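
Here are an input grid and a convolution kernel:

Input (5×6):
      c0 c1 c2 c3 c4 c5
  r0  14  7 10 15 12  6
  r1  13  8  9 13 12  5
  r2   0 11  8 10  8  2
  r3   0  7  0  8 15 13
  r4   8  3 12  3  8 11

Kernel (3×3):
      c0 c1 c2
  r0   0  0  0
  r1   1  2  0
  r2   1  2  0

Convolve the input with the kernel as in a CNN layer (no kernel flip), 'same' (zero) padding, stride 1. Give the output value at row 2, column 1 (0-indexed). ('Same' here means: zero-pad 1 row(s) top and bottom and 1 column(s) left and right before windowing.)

The receptive field on the zero-padded input at this output position is [13 8 9 / 0 11 8 / 0 7 0]. Elementwise product with the kernel and sum: 0·1 + 11·2 + 0·1 + 7·2.

36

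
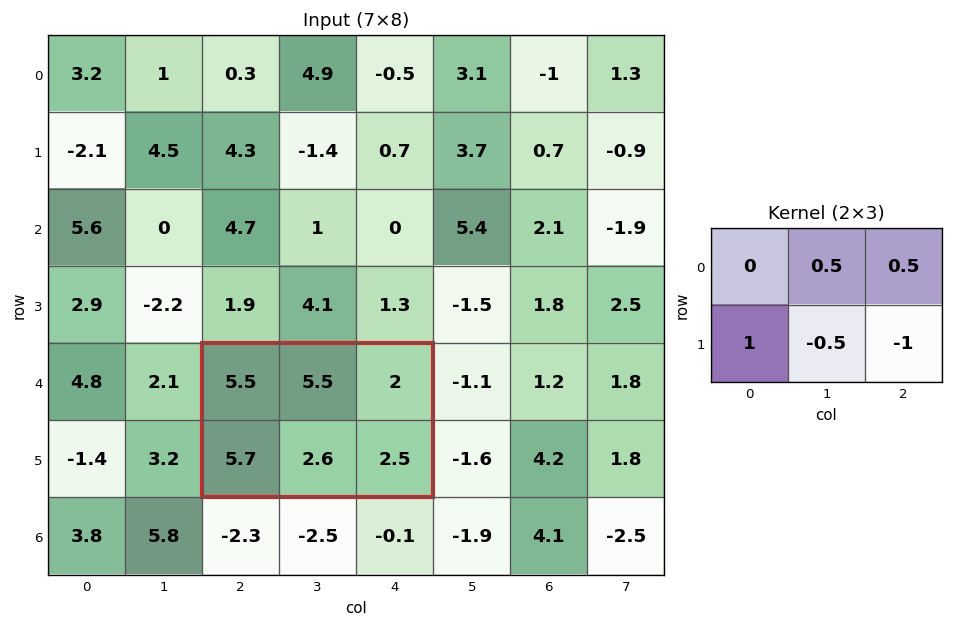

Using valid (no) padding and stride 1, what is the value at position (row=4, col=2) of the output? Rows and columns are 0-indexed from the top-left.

The receptive field on the input at this output position is [5.5 5.5 2 / 5.7 2.6 2.5]. Elementwise product with the kernel and sum: 5.5·0.5 + 2·0.5 + 5.7·1 + 2.6·-0.5 + 2.5·-1.

5.65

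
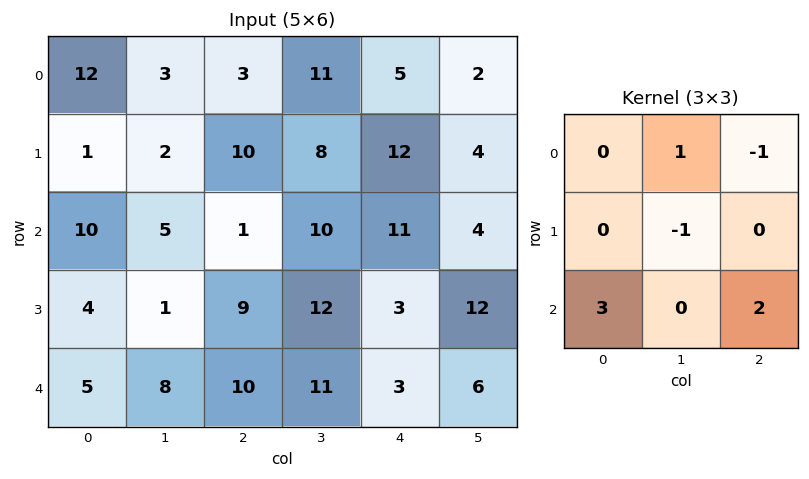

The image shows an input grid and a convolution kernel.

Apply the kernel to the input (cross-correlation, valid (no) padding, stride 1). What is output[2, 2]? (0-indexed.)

23

The receptive field on the input at this output position is [1 10 11 / 9 12 3 / 10 11 3]. Elementwise product with the kernel and sum: 10·1 + 11·-1 + 12·-1 + 10·3 + 3·2.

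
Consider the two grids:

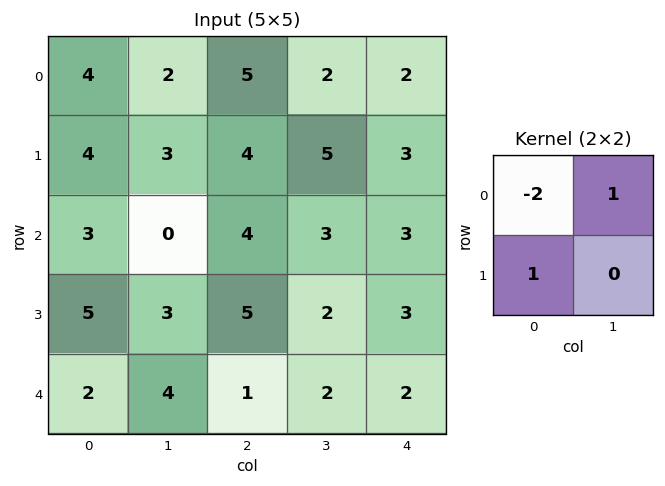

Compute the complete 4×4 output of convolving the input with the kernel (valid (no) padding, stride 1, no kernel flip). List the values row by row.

Output[0,0]: The receptive field on the input at this output position is [4 2 / 4 3]. Elementwise product with the kernel and sum: 4·-2 + 2·1 + 4·1.
Output[0,1]: The receptive field on the input at this output position is [2 5 / 3 4]. Elementwise product with the kernel and sum: 2·-2 + 5·1 + 3·1.

-2 4 -4 3
-2 -2 1 -4
-1 7 0 -1
-5 3 -7 1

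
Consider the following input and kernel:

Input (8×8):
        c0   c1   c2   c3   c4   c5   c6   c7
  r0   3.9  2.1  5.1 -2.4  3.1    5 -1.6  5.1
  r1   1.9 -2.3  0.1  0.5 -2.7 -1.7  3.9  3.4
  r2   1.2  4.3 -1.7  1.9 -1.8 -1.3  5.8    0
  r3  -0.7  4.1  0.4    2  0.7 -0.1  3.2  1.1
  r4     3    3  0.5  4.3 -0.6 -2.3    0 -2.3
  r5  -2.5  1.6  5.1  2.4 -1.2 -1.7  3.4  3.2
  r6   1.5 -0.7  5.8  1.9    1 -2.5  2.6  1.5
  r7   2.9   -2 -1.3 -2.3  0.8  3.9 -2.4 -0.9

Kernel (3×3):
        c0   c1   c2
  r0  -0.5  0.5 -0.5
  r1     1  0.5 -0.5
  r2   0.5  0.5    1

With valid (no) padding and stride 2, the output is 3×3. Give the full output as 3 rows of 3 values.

-1.7 -5.3 0.5
7.05 5.55 -5.05
1.7 13.95 -2.75

Output[0,0]: The receptive field on the input at this output position is [3.9 2.1 5.1 / 1.9 -2.3 0.1 / 1.2 4.3 -1.7]. Elementwise product with the kernel and sum: 3.9·-0.5 + 2.1·0.5 + 5.1·-0.5 + 1.9·1 + -2.3·0.5 + 0.1·-0.5 + 1.2·0.5 + 4.3·0.5 + -1.7·1.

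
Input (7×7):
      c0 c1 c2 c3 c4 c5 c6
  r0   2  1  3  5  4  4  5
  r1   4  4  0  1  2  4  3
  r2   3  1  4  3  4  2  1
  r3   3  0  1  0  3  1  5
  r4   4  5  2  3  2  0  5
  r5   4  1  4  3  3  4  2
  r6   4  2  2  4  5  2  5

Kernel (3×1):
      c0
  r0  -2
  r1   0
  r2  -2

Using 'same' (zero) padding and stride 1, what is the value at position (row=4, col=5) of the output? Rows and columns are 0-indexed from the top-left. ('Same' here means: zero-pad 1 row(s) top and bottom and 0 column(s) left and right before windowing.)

-10

The receptive field on the zero-padded input at this output position is [1 / 0 / 4]. Elementwise product with the kernel and sum: 1·-2 + 4·-2.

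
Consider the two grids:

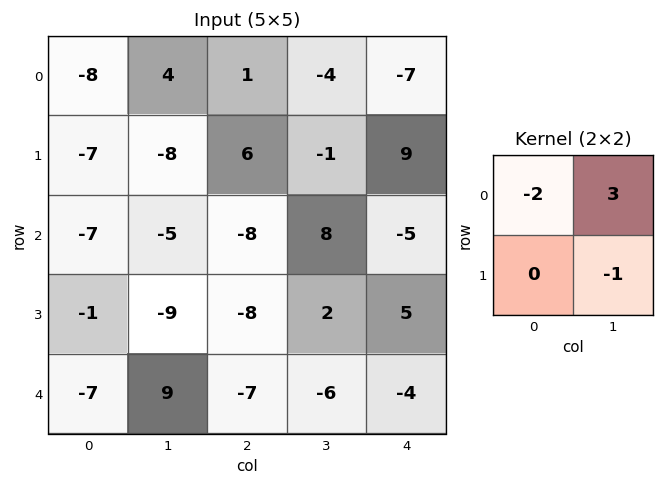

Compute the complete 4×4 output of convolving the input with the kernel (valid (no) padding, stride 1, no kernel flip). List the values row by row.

Output[0,0]: The receptive field on the input at this output position is [-8 4 / -7 -8]. Elementwise product with the kernel and sum: -8·-2 + 4·3 + -8·-1.

36 -11 -13 -22
-5 42 -23 34
8 -6 38 -36
-34 1 28 15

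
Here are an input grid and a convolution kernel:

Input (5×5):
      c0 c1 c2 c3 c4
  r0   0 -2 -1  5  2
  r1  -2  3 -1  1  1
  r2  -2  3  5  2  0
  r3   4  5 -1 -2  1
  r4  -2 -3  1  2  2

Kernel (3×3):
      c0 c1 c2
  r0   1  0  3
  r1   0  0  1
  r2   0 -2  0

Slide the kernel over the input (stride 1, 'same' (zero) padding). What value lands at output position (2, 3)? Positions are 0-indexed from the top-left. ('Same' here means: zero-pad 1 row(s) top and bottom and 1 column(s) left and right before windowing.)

6

The receptive field on the zero-padded input at this output position is [-1 1 1 / 5 2 0 / -1 -2 1]. Elementwise product with the kernel and sum: -1·1 + 1·3 + 0·1 + -2·-2.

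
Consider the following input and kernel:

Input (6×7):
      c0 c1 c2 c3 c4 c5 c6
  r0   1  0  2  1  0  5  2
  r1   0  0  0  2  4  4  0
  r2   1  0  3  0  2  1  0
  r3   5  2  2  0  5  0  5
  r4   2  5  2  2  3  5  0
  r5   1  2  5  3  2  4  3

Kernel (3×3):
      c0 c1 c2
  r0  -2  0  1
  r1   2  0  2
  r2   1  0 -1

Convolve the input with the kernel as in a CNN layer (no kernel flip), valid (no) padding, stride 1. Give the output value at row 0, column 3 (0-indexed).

The receptive field on the input at this output position is [1 0 5 / 2 4 4 / 0 2 1]. Elementwise product with the kernel and sum: 1·-2 + 5·1 + 2·2 + 4·2 + 0·1 + 1·-1.

14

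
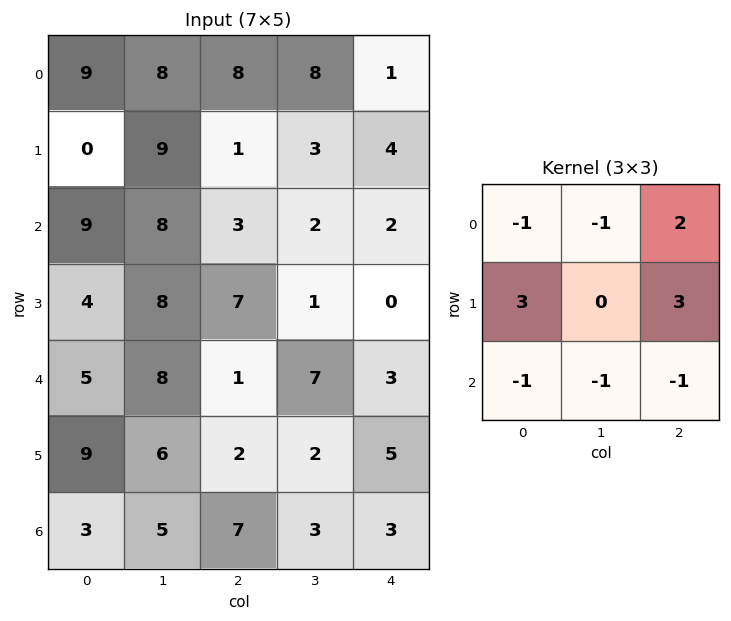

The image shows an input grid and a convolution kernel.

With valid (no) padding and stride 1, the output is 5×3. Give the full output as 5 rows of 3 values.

-18 23 -6
10 10 11
8 4 9
3 22 -5
7 14 6

Output[0,0]: The receptive field on the input at this output position is [9 8 8 / 0 9 1 / 9 8 3]. Elementwise product with the kernel and sum: 9·-1 + 8·-1 + 8·2 + 0·3 + 1·3 + 9·-1 + 8·-1 + 3·-1.
Output[0,1]: The receptive field on the input at this output position is [8 8 8 / 9 1 3 / 8 3 2]. Elementwise product with the kernel and sum: 8·-1 + 8·-1 + 8·2 + 9·3 + 3·3 + 8·-1 + 3·-1 + 2·-1.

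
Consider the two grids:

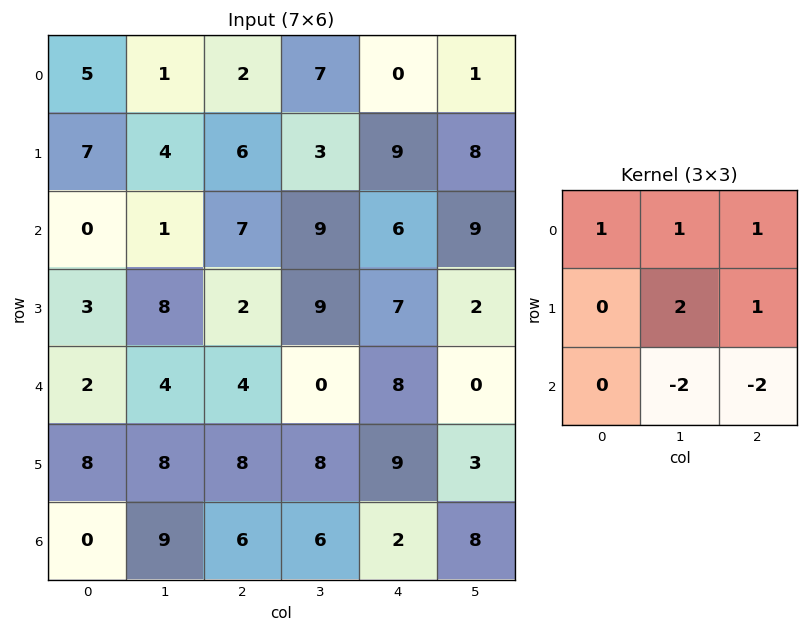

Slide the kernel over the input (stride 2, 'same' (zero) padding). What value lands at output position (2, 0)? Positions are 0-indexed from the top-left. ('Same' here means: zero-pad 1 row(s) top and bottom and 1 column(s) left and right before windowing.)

The receptive field on the zero-padded input at this output position is [0 3 8 / 0 2 4 / 0 8 8]. Elementwise product with the kernel and sum: 0·1 + 3·1 + 8·1 + 2·2 + 4·1 + 8·-2 + 8·-2.

-13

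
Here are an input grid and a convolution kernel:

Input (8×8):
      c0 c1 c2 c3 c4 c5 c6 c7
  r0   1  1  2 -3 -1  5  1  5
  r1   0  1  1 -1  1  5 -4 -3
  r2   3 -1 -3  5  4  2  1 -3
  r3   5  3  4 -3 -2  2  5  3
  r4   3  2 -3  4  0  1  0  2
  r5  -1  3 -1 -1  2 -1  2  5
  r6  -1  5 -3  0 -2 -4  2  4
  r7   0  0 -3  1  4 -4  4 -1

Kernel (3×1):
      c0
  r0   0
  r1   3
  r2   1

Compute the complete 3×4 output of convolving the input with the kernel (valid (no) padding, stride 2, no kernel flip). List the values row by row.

Output[0,0]: The receptive field on the input at this output position is [1 / 0 / 3]. Elementwise product with the kernel and sum: 0·3 + 3·1.
Output[0,1]: The receptive field on the input at this output position is [2 / 1 / -3]. Elementwise product with the kernel and sum: 1·3 + -3·1.

3 0 7 -11
18 9 -6 15
-4 -6 4 8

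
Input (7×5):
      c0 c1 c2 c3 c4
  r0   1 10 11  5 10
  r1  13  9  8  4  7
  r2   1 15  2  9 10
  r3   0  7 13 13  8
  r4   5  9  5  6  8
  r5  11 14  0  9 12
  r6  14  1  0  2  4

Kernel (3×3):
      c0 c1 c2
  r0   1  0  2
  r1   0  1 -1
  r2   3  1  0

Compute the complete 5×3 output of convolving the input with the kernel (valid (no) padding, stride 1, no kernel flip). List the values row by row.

Output[0,0]: The receptive field on the input at this output position is [1 10 11 / 13 9 8 / 1 15 2]. Elementwise product with the kernel and sum: 1·1 + 11·2 + 9·1 + 8·-1 + 1·3 + 15·1.

42 71 43
49 44 73
23 65 48
77 74 36
72 15 20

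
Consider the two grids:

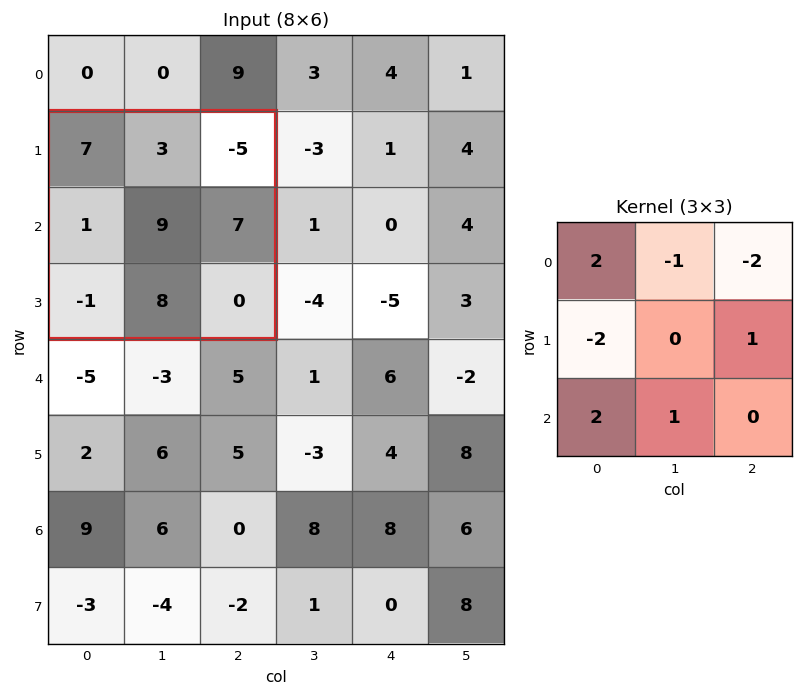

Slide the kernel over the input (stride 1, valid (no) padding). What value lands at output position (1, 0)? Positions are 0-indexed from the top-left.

The receptive field on the input at this output position is [7 3 -5 / 1 9 7 / -1 8 0]. Elementwise product with the kernel and sum: 7·2 + 3·-1 + -5·-2 + 1·-2 + 7·1 + -1·2 + 8·1.

32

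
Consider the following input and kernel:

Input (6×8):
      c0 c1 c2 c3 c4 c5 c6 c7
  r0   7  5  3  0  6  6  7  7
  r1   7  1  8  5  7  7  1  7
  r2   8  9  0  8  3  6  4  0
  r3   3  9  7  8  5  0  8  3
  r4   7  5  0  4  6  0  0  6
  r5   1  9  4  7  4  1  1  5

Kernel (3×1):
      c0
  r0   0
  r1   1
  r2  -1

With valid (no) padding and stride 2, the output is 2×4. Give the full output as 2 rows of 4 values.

Output[0,0]: The receptive field on the input at this output position is [7 / 7 / 8]. Elementwise product with the kernel and sum: 7·1 + 8·-1.

-1 8 4 -3
-4 7 -1 8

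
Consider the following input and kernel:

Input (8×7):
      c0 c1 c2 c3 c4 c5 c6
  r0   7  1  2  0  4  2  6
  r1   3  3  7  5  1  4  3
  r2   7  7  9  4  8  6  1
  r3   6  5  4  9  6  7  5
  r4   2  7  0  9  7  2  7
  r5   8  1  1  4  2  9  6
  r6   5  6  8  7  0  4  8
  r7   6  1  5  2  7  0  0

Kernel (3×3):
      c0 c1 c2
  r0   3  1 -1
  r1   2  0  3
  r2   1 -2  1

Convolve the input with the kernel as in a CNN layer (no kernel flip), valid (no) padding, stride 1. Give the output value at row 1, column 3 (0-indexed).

The receptive field on the input at this output position is [5 1 4 / 4 8 6 / 9 6 7]. Elementwise product with the kernel and sum: 5·3 + 1·1 + 4·-1 + 4·2 + 6·3 + 9·1 + 6·-2 + 7·1.

42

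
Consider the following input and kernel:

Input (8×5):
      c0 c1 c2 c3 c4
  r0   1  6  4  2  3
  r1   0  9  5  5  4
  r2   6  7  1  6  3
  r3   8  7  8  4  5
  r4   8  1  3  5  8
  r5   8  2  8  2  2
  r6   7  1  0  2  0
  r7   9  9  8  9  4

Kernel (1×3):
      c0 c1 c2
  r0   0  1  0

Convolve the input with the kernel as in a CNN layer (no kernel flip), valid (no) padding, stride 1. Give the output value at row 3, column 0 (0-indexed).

The receptive field on the input at this output position is [8 7 8]. Elementwise product with the kernel and sum: 7·1.

7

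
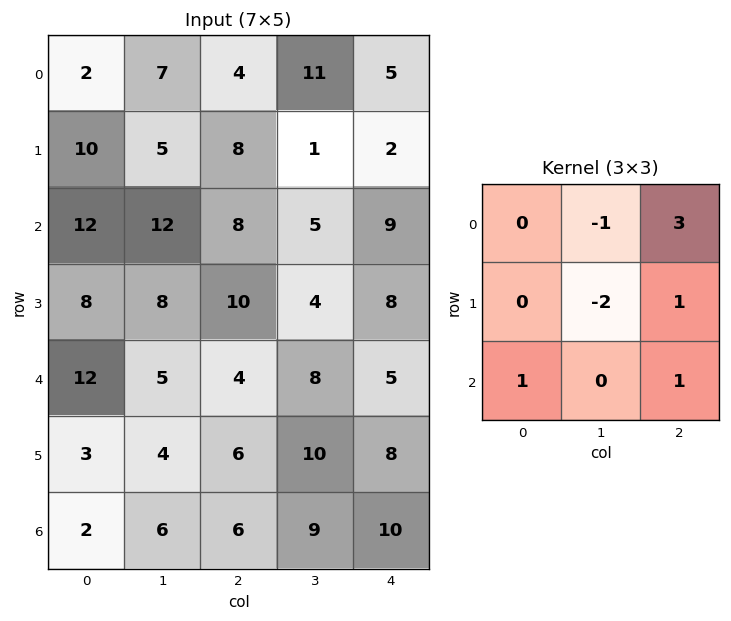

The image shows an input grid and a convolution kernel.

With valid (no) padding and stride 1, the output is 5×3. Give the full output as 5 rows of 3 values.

23 31 21
21 -4 22
22 4 31
25 16 23
13 33 11

Output[0,0]: The receptive field on the input at this output position is [2 7 4 / 10 5 8 / 12 12 8]. Elementwise product with the kernel and sum: 7·-1 + 4·3 + 5·-2 + 8·1 + 12·1 + 8·1.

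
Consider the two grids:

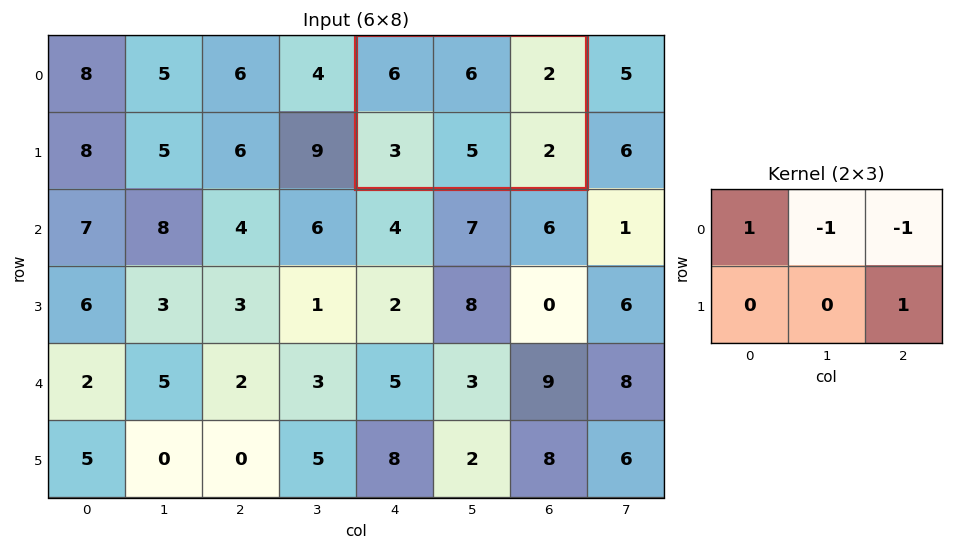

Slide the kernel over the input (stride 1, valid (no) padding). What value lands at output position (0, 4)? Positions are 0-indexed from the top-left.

The receptive field on the input at this output position is [6 6 2 / 3 5 2]. Elementwise product with the kernel and sum: 6·1 + 6·-1 + 2·-1 + 2·1.

0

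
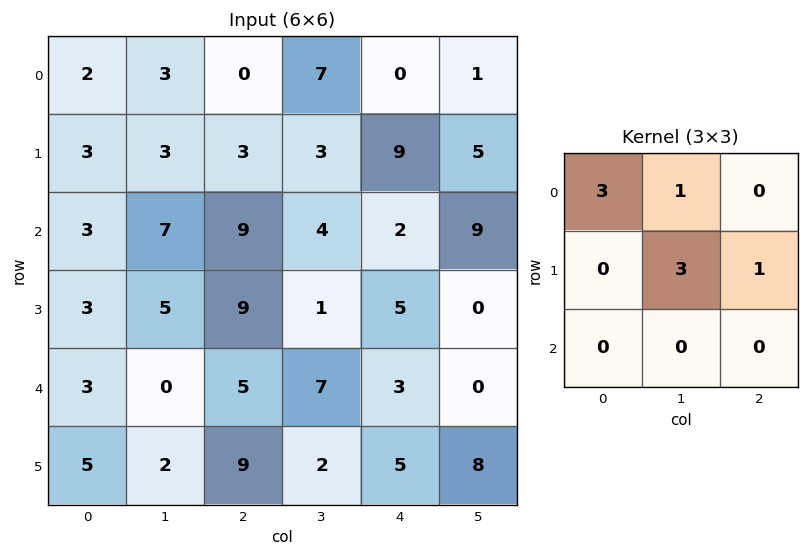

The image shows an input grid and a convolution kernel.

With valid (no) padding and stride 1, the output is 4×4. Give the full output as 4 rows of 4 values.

21 21 25 53
42 43 26 33
40 58 39 29
19 46 52 17

Output[0,0]: The receptive field on the input at this output position is [2 3 0 / 3 3 3 / 3 7 9]. Elementwise product with the kernel and sum: 2·3 + 3·1 + 3·3 + 3·1.
Output[0,1]: The receptive field on the input at this output position is [3 0 7 / 3 3 3 / 7 9 4]. Elementwise product with the kernel and sum: 3·3 + 0·1 + 3·3 + 3·1.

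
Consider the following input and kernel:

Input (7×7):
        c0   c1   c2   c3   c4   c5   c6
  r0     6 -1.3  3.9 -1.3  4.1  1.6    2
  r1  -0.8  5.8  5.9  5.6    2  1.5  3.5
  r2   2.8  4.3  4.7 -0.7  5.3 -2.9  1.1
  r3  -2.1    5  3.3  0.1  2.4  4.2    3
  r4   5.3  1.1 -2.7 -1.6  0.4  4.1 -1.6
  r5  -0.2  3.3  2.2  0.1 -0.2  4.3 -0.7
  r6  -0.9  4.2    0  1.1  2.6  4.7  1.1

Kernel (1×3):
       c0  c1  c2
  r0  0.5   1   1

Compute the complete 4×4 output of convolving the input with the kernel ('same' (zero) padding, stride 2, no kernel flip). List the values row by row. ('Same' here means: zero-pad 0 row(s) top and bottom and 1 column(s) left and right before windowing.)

4.7 1.95 5.05 2.8
7.1 6.15 2.05 -0.35
6.4 -3.75 3.7 0.45
3.3 3.2 7.85 3.45

Output[0,0]: The receptive field on the zero-padded input at this output position is [0 6 -1.3]. Elementwise product with the kernel and sum: 0·0.5 + 6·1 + -1.3·1.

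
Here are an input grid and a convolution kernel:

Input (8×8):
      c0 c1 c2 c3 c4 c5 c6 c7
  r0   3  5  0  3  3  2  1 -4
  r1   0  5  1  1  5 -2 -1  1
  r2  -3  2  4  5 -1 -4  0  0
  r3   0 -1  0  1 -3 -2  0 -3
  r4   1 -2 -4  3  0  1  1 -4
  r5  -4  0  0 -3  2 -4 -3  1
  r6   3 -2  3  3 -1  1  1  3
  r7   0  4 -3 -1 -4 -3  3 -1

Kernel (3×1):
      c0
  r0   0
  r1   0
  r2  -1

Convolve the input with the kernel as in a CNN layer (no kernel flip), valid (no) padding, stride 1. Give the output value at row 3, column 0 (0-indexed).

The receptive field on the input at this output position is [0 / 1 / -4]. Elementwise product with the kernel and sum: -4·-1.

4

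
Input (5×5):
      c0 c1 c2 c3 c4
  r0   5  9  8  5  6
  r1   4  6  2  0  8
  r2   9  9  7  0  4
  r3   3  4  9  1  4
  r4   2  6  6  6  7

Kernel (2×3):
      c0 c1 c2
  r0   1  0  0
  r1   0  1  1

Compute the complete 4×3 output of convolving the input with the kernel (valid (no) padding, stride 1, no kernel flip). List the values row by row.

Output[0,0]: The receptive field on the input at this output position is [5 9 8 / 4 6 2]. Elementwise product with the kernel and sum: 5·1 + 6·1 + 2·1.

13 11 16
20 13 6
22 19 12
15 16 22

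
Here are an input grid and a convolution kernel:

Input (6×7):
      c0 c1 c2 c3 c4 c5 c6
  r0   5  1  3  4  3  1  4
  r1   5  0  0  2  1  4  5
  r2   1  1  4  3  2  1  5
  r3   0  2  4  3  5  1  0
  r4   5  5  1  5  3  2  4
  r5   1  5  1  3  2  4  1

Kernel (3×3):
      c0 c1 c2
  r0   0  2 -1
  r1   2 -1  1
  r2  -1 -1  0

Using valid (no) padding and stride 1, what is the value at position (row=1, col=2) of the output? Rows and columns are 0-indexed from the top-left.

3

The receptive field on the input at this output position is [0 2 1 / 4 3 2 / 4 3 5]. Elementwise product with the kernel and sum: 2·2 + 1·-1 + 4·2 + 3·-1 + 2·1 + 4·-1 + 3·-1.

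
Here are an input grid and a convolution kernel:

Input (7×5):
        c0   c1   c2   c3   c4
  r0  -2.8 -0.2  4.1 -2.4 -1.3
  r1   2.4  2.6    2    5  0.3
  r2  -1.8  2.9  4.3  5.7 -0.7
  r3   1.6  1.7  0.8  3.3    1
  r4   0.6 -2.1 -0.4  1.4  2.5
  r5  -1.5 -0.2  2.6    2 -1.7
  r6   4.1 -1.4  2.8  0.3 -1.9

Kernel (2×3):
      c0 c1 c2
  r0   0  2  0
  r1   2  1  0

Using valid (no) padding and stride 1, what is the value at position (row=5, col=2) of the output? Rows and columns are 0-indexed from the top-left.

9.9

The receptive field on the input at this output position is [2.6 2 -1.7 / 2.8 0.3 -1.9]. Elementwise product with the kernel and sum: 2·2 + 2.8·2 + 0.3·1.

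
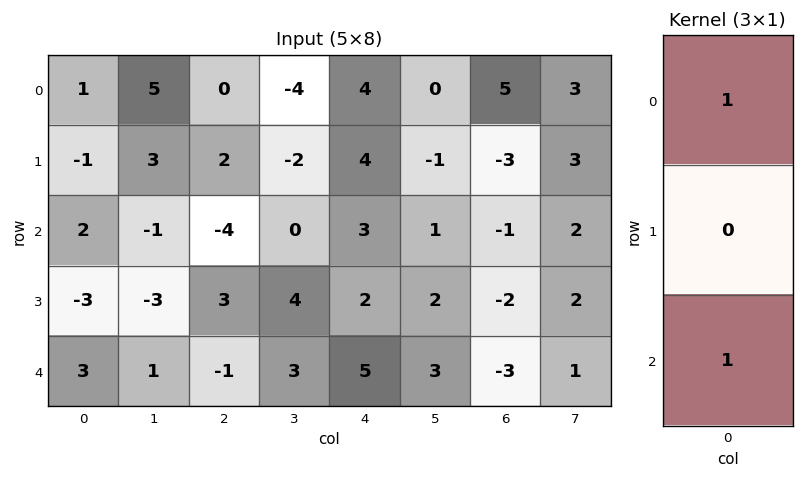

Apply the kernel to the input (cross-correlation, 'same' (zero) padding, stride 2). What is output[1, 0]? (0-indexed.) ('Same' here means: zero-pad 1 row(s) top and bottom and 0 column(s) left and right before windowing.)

The receptive field on the zero-padded input at this output position is [-1 / 2 / -3]. Elementwise product with the kernel and sum: -1·1 + -3·1.

-4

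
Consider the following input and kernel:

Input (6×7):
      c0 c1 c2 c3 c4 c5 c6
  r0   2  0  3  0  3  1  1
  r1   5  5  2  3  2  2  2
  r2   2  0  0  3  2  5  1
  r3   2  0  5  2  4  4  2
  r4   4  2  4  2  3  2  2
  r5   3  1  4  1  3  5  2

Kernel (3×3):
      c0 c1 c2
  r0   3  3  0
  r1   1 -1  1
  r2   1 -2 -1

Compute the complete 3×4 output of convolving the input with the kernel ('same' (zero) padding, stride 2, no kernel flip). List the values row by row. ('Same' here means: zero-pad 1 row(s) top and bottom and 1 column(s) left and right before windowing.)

-17 -5 -5 -2
9 12 11 16
-3 7 9 19

Output[0,0]: The receptive field on the zero-padded input at this output position is [0 0 0 / 0 2 0 / 0 5 5]. Elementwise product with the kernel and sum: 0·3 + 0·3 + 0·1 + 2·-1 + 0·1 + 0·1 + 5·-2 + 5·-1.
Output[0,1]: The receptive field on the zero-padded input at this output position is [0 0 0 / 0 3 0 / 5 2 3]. Elementwise product with the kernel and sum: 0·3 + 0·3 + 0·1 + 3·-1 + 0·1 + 5·1 + 2·-2 + 3·-1.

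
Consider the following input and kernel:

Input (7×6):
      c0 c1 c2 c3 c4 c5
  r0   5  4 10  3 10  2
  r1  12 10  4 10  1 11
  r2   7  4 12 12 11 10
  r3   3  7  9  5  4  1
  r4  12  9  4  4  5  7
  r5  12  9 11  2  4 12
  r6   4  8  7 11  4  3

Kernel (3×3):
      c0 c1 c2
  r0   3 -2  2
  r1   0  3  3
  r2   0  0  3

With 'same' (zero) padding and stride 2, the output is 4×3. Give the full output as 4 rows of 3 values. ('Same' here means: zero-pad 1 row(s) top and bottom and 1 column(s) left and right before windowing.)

Output[0,0]: The receptive field on the zero-padded input at this output position is [0 0 0 / 0 5 4 / 0 12 10]. Elementwise product with the kernel and sum: 0·3 + 0·-2 + 0·2 + 5·3 + 4·3 + 10·3.

57 69 69
50 129 116
98 43 81
30 63 43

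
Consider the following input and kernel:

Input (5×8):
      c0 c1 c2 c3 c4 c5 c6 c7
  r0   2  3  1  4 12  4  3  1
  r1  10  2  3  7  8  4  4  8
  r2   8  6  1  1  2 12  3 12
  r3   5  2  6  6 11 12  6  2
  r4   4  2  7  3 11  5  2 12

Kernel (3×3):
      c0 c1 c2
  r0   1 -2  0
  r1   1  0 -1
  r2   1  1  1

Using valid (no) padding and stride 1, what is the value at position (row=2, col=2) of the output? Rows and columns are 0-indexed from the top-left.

15

The receptive field on the input at this output position is [1 1 2 / 6 6 11 / 7 3 11]. Elementwise product with the kernel and sum: 1·1 + 1·-2 + 6·1 + 11·-1 + 7·1 + 3·1 + 11·1.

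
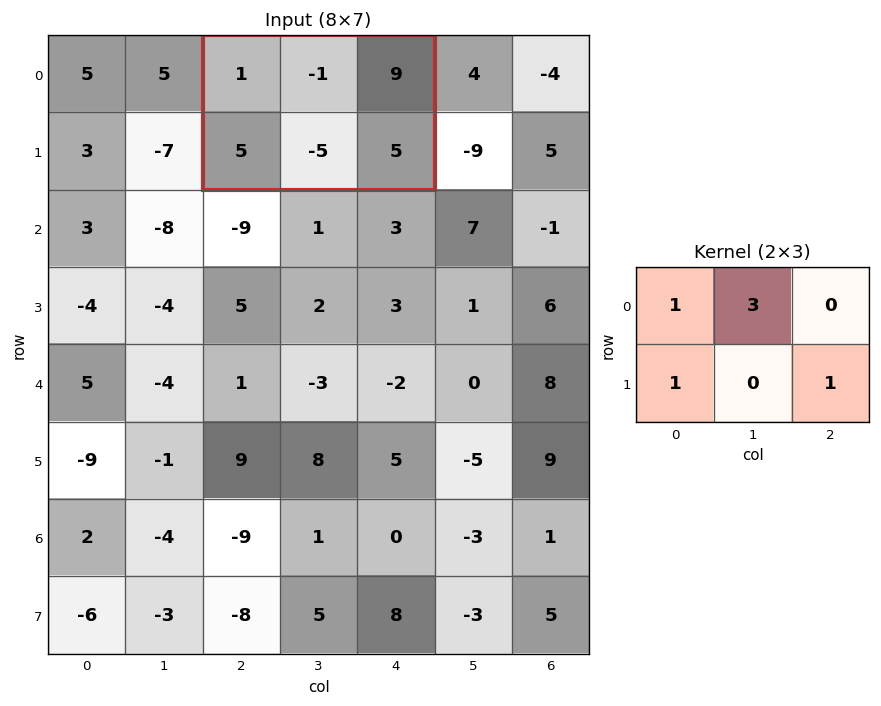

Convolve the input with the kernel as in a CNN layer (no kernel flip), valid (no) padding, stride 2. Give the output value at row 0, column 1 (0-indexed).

The receptive field on the input at this output position is [1 -1 9 / 5 -5 5]. Elementwise product with the kernel and sum: 1·1 + -1·3 + 5·1 + 5·1.

8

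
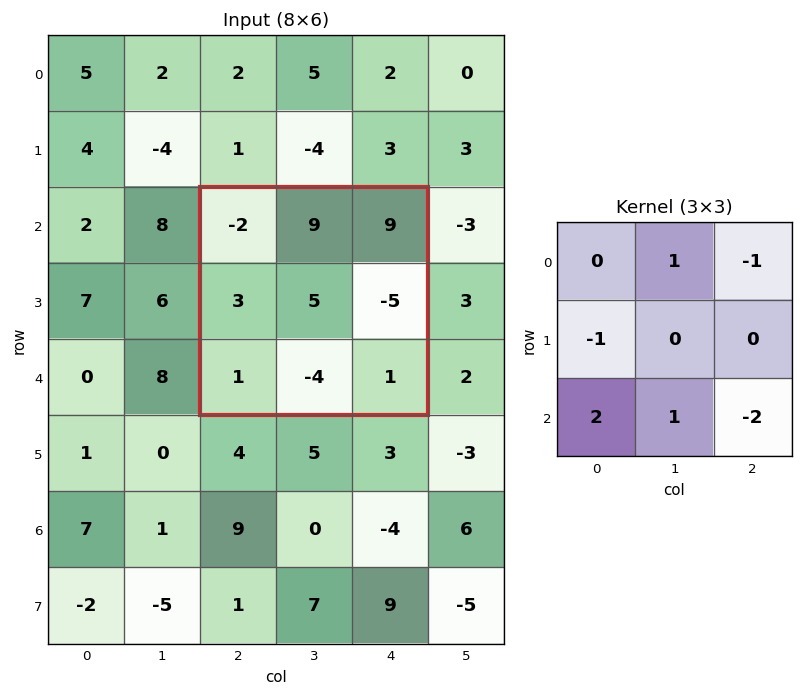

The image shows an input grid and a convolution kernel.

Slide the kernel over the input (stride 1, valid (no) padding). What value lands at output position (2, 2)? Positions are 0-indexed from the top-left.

-7

The receptive field on the input at this output position is [-2 9 9 / 3 5 -5 / 1 -4 1]. Elementwise product with the kernel and sum: 9·1 + 9·-1 + 3·-1 + 1·2 + -4·1 + 1·-2.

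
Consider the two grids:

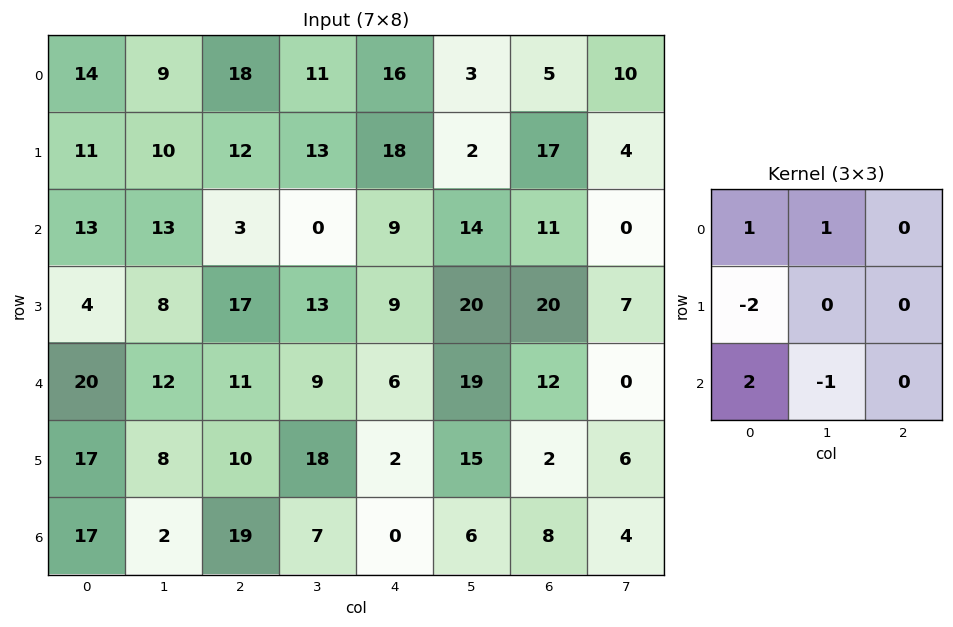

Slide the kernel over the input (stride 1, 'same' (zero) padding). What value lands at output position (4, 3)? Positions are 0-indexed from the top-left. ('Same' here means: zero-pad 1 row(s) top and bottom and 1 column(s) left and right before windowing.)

The receptive field on the zero-padded input at this output position is [17 13 9 / 11 9 6 / 10 18 2]. Elementwise product with the kernel and sum: 17·1 + 13·1 + 11·-2 + 10·2 + 18·-1.

10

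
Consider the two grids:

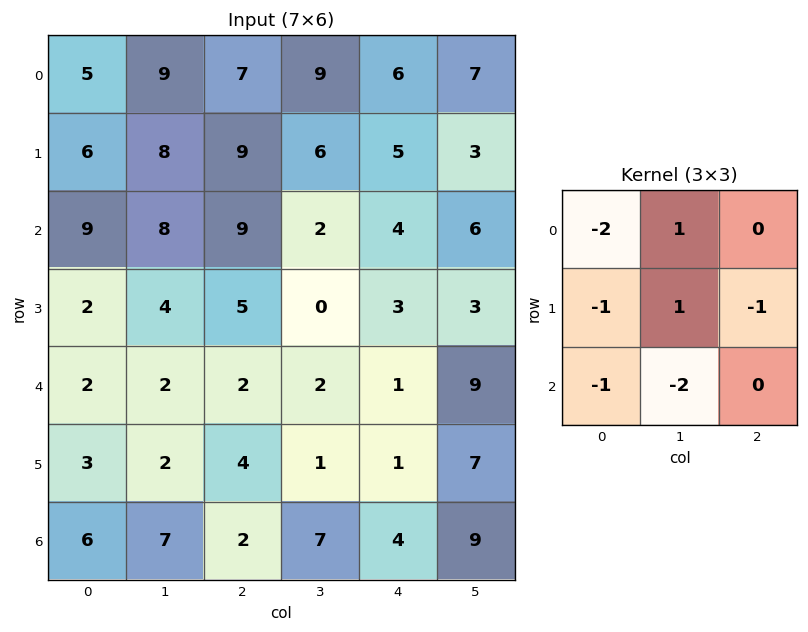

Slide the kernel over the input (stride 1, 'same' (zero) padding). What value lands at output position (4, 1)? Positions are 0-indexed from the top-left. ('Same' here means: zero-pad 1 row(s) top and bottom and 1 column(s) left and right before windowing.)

The receptive field on the zero-padded input at this output position is [2 4 5 / 2 2 2 / 3 2 4]. Elementwise product with the kernel and sum: 2·-2 + 4·1 + 2·-1 + 2·1 + 2·-1 + 3·-1 + 2·-2.

-9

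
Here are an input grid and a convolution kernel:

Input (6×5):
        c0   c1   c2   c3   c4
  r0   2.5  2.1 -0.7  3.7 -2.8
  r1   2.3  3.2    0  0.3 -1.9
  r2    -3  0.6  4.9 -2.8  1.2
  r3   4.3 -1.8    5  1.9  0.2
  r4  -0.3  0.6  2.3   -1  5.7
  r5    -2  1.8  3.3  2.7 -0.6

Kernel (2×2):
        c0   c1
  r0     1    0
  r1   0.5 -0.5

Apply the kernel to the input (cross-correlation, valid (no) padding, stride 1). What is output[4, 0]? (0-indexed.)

-2.2

The receptive field on the input at this output position is [-0.3 0.6 / -2 1.8]. Elementwise product with the kernel and sum: -0.3·1 + -2·0.5 + 1.8·-0.5.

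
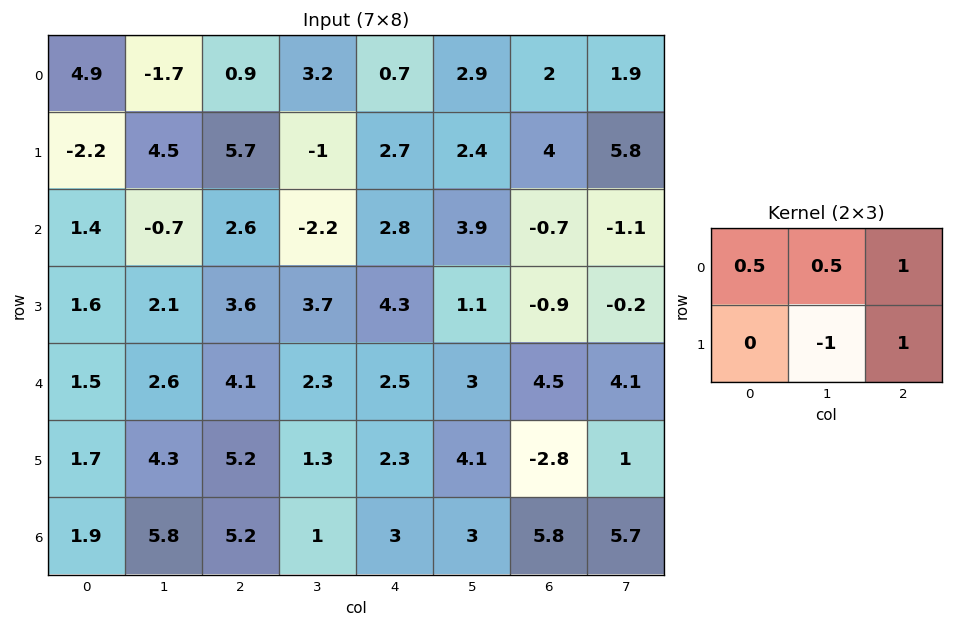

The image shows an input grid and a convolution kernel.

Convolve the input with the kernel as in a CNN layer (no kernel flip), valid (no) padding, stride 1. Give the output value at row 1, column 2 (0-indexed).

The receptive field on the input at this output position is [5.7 -1 2.7 / 2.6 -2.2 2.8]. Elementwise product with the kernel and sum: 5.7·0.5 + -1·0.5 + 2.7·1 + -2.2·-1 + 2.8·1.

10.05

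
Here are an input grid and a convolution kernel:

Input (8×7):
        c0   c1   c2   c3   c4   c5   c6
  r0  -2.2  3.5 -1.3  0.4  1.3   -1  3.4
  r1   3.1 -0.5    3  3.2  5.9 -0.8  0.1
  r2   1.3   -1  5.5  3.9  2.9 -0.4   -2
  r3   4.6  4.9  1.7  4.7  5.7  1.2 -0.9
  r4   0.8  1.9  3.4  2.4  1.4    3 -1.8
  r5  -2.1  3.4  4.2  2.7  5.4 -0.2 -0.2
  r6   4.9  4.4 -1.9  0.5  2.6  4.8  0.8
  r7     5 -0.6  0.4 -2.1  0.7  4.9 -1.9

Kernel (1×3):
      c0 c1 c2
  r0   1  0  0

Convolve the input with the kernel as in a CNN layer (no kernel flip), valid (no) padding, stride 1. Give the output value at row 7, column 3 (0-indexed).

-2.1

The receptive field on the input at this output position is [-2.1 0.7 4.9]. Elementwise product with the kernel and sum: -2.1·1.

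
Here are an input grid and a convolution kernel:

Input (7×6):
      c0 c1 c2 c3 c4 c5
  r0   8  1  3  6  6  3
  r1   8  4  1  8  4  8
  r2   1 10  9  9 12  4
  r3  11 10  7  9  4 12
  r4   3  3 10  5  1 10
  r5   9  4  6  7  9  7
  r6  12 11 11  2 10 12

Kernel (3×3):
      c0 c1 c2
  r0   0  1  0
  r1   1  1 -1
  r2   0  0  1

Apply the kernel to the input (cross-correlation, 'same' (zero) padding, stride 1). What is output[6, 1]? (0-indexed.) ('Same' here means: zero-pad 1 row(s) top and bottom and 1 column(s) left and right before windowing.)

The receptive field on the zero-padded input at this output position is [9 4 6 / 12 11 11 / 0 0 0]. Elementwise product with the kernel and sum: 4·1 + 12·1 + 11·1 + 11·-1 + 0·1.

16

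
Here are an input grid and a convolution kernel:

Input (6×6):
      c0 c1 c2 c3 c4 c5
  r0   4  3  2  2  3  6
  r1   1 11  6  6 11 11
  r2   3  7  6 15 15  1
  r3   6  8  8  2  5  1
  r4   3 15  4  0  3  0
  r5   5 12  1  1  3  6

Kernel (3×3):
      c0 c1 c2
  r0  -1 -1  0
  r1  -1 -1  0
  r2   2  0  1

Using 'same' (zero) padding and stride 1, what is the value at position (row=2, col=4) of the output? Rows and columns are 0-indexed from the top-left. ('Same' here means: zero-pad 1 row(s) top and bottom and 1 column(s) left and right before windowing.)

-42

The receptive field on the zero-padded input at this output position is [6 11 11 / 15 15 1 / 2 5 1]. Elementwise product with the kernel and sum: 6·-1 + 11·-1 + 15·-1 + 15·-1 + 2·2 + 1·1.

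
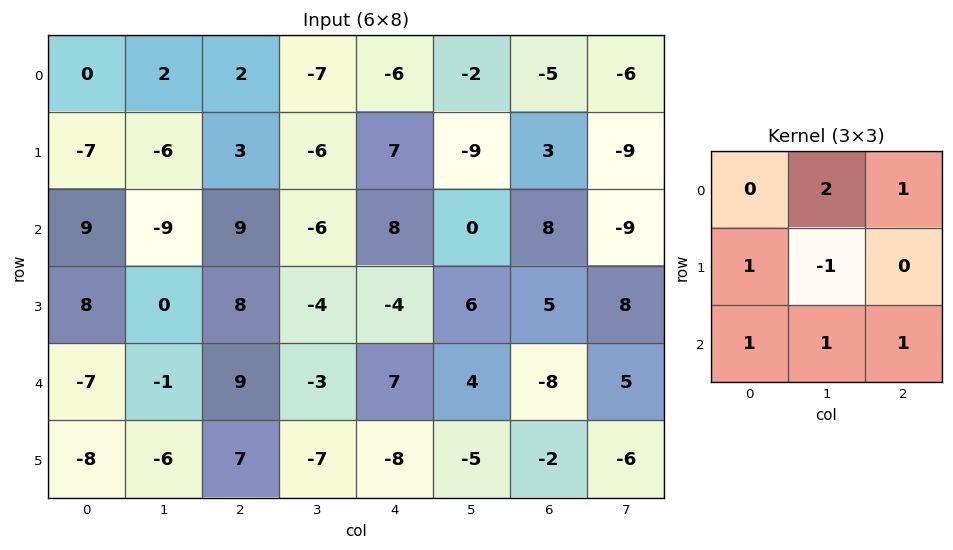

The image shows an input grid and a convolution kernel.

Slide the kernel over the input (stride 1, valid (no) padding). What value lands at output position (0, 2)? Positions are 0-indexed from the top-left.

0

The receptive field on the input at this output position is [2 -7 -6 / 3 -6 7 / 9 -6 8]. Elementwise product with the kernel and sum: -7·2 + -6·1 + 3·1 + -6·-1 + 9·1 + -6·1 + 8·1.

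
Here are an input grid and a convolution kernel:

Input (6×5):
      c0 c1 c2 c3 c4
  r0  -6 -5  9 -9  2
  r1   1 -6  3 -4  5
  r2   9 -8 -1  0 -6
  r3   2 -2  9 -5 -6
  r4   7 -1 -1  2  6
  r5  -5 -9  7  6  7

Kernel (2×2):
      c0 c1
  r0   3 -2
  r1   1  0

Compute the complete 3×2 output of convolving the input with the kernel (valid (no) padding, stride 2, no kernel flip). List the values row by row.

Output[0,0]: The receptive field on the input at this output position is [-6 -5 / 1 -6]. Elementwise product with the kernel and sum: -6·3 + -5·-2 + 1·1.

-7 48
45 6
18 0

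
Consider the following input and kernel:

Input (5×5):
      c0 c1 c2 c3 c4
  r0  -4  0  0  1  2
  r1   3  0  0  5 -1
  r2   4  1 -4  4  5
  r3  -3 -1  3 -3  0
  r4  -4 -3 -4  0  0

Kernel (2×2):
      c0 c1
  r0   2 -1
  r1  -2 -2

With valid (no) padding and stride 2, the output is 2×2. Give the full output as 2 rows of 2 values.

-14 -11
15 -12

Output[0,0]: The receptive field on the input at this output position is [-4 0 / 3 0]. Elementwise product with the kernel and sum: -4·2 + 0·-1 + 3·-2 + 0·-2.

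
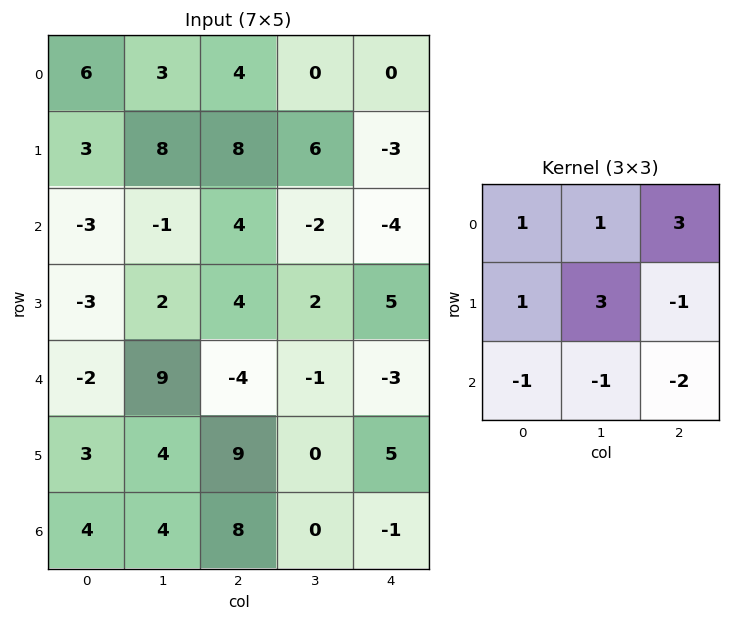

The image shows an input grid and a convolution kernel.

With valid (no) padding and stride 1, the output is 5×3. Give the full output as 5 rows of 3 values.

Output[0,0]: The receptive field on the input at this output position is [6 3 4 / 3 8 8 / -3 -1 4]. Elementwise product with the kernel and sum: 6·1 + 3·1 + 4·3 + 3·1 + 8·3 + 8·-1 + -3·-1 + -1·-1 + 4·-2.
Output[0,1]: The receptive field on the input at this output position is [3 4 0 / 8 8 6 / -1 4 -2]. Elementwise product with the kernel and sum: 3·1 + 4·1 + 0·3 + 8·1 + 8·3 + 6·-1 + -1·-1 + 4·-1 + -2·-2.

36 34 39
18 37 -9
8 6 6
15 -3 -2
-23 21 -16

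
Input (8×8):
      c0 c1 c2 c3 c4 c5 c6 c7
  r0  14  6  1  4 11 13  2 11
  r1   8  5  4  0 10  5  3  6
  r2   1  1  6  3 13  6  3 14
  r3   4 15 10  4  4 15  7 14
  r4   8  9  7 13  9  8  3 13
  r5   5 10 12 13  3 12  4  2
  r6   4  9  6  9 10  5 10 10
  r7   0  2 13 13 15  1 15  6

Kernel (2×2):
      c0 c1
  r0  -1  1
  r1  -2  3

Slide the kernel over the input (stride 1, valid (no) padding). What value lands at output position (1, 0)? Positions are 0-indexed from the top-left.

The receptive field on the input at this output position is [8 5 / 1 1]. Elementwise product with the kernel and sum: 8·-1 + 5·1 + 1·-2 + 1·3.

-2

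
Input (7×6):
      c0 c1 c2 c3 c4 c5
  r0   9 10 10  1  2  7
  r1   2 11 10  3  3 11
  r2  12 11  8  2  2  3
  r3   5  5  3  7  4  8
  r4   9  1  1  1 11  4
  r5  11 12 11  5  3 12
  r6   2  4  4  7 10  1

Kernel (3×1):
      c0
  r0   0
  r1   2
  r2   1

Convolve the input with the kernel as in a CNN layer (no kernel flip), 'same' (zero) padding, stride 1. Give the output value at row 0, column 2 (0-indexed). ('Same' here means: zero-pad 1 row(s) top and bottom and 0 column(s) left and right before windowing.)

The receptive field on the zero-padded input at this output position is [0 / 10 / 10]. Elementwise product with the kernel and sum: 10·2 + 10·1.

30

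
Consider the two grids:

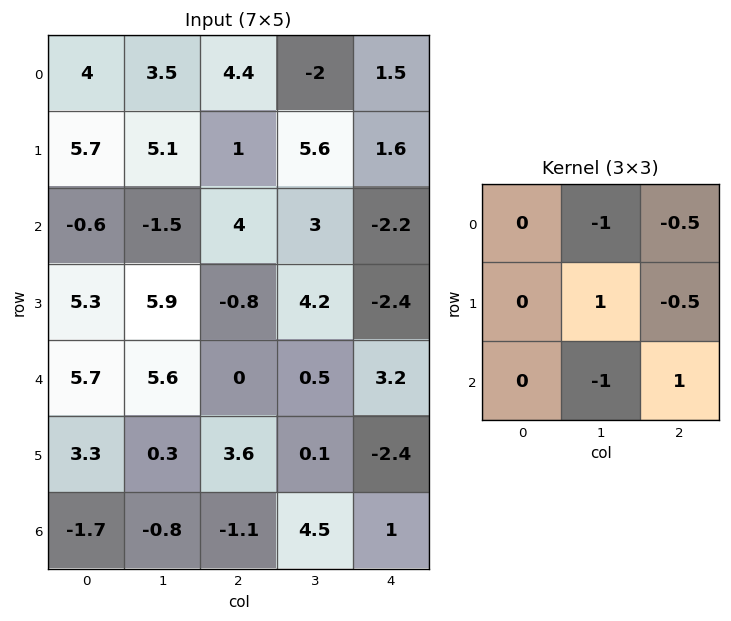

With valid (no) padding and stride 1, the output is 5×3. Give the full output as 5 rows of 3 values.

Output[0,0]: The receptive field on the input at this output position is [4 3.5 4.4 / 5.7 5.1 1 / -0.6 -1.5 4]. Elementwise product with the kernel and sum: 3.5·-1 + 4.4·-0.5 + 5.1·1 + 1·-0.5 + -1.5·-1 + 4·1.
Output[0,1]: The receptive field on the input at this output position is [3.5 4.4 -2 / 5.1 1 5.6 / -1.5 4 3]. Elementwise product with the kernel and sum: 4.4·-1 + -2·-0.5 + 1·1 + 5.6·-0.5 + 4·-1 + 3·1.

4.4 -6.2 0.85
-15.8 3.7 -8.9
0.2 -7.9 6.2
3.4 -5.05 -6.6
-7.4 8.9 -4.3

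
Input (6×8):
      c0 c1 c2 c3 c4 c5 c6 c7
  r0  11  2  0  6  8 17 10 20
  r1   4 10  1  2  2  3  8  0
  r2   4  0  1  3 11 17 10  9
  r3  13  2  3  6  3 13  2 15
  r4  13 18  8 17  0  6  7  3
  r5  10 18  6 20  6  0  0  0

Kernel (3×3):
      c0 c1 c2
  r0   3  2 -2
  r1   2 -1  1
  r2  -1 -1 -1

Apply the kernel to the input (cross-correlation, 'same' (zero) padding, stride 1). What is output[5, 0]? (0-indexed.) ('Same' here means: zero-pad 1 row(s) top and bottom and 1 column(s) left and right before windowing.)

-2

The receptive field on the zero-padded input at this output position is [0 13 18 / 0 10 18 / 0 0 0]. Elementwise product with the kernel and sum: 0·3 + 13·2 + 18·-2 + 0·2 + 10·-1 + 18·1 + 0·-1 + 0·-1 + 0·-1.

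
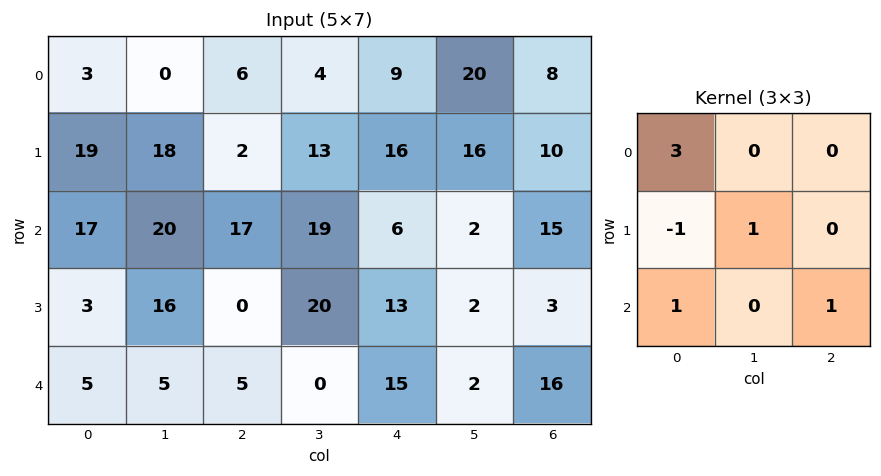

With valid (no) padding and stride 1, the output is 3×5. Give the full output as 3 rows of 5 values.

Output[0,0]: The receptive field on the input at this output position is [3 0 6 / 19 18 2 / 17 20 17]. Elementwise product with the kernel and sum: 3·3 + 19·-1 + 18·1 + 17·1 + 17·1.
Output[0,1]: The receptive field on the input at this output position is [0 6 4 / 18 2 13 / 20 17 19]. Elementwise product with the kernel and sum: 0·3 + 18·-1 + 2·1 + 20·1 + 19·1.

42 23 52 36 48
63 87 21 48 60
74 49 91 52 38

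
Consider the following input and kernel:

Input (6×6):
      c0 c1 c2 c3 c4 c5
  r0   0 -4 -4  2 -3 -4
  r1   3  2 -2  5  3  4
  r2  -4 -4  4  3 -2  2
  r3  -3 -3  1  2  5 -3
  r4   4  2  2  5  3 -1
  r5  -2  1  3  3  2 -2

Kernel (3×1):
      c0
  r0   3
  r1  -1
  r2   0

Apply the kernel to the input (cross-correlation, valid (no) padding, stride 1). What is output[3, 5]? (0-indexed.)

-8

The receptive field on the input at this output position is [-3 / -1 / -2]. Elementwise product with the kernel and sum: -3·3 + -1·-1.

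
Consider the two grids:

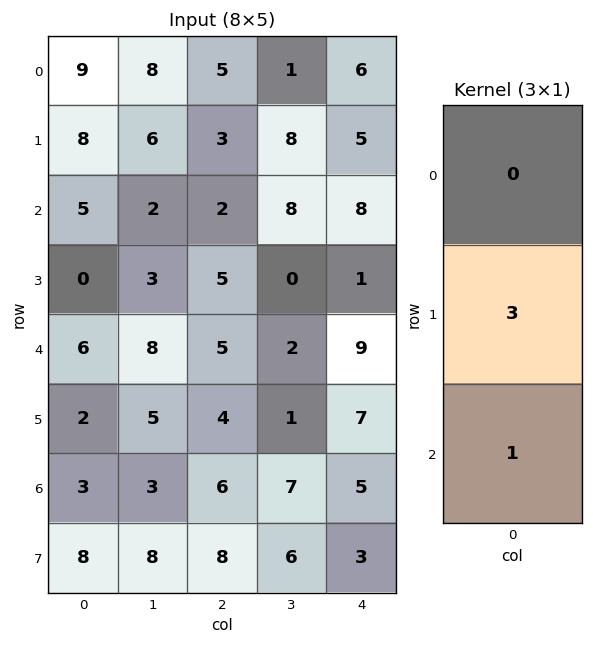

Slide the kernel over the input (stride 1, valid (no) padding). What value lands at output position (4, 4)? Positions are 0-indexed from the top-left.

26

The receptive field on the input at this output position is [9 / 7 / 5]. Elementwise product with the kernel and sum: 7·3 + 5·1.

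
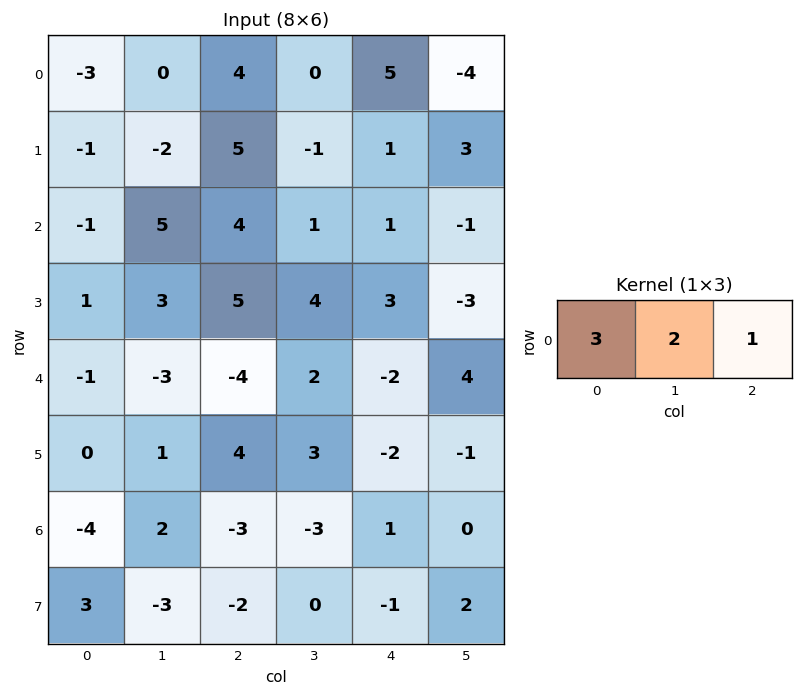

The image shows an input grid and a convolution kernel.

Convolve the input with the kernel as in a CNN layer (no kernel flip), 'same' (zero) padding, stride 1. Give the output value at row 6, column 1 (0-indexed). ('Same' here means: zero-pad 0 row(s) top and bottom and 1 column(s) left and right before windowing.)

-11

The receptive field on the zero-padded input at this output position is [-4 2 -3]. Elementwise product with the kernel and sum: -4·3 + 2·2 + -3·1.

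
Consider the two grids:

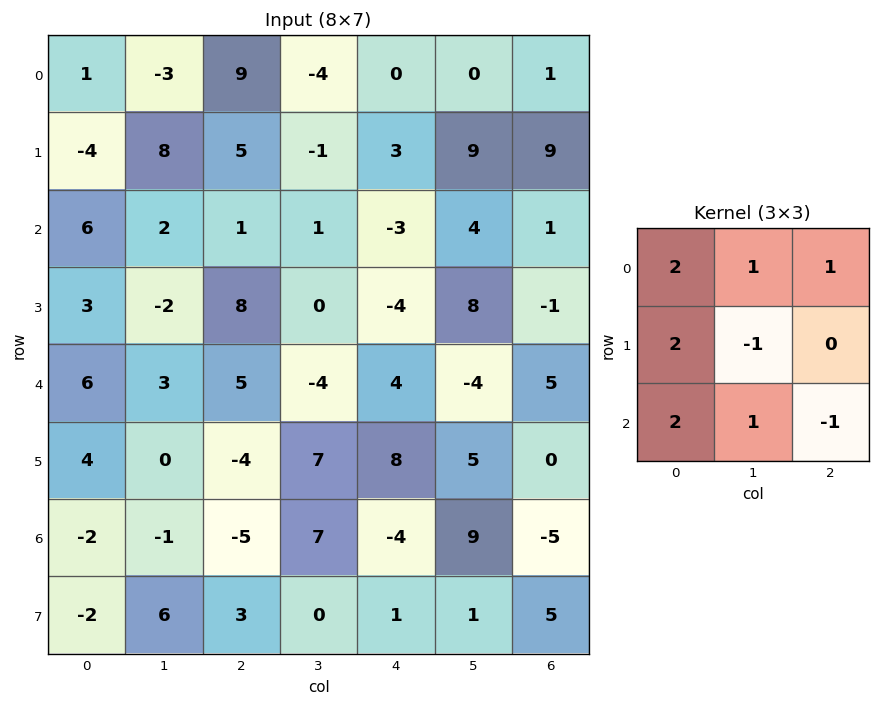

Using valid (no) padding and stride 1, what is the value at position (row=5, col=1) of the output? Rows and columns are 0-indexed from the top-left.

The receptive field on the input at this output position is [0 -4 7 / -1 -5 7 / 6 3 0]. Elementwise product with the kernel and sum: 0·2 + -4·1 + 7·1 + -1·2 + -5·-1 + 6·2 + 3·1 + 0·-1.

21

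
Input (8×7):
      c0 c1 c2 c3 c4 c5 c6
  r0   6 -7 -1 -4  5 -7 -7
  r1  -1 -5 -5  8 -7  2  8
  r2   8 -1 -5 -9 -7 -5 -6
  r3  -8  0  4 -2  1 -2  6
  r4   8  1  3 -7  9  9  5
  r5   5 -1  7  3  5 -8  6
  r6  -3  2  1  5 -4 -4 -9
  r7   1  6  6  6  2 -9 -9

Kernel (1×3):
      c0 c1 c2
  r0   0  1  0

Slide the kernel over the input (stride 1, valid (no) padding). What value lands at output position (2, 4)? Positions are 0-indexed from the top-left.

The receptive field on the input at this output position is [-7 -5 -6]. Elementwise product with the kernel and sum: -5·1.

-5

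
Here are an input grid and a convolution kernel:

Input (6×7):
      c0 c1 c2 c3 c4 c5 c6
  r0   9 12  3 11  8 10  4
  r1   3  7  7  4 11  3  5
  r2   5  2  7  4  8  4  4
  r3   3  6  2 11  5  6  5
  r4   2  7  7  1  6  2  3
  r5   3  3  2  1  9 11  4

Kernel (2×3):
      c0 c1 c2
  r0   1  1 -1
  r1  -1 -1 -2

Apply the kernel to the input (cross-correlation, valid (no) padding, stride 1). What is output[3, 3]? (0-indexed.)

-1

The receptive field on the input at this output position is [11 5 6 / 1 6 2]. Elementwise product with the kernel and sum: 11·1 + 5·1 + 6·-1 + 1·-1 + 6·-1 + 2·-2.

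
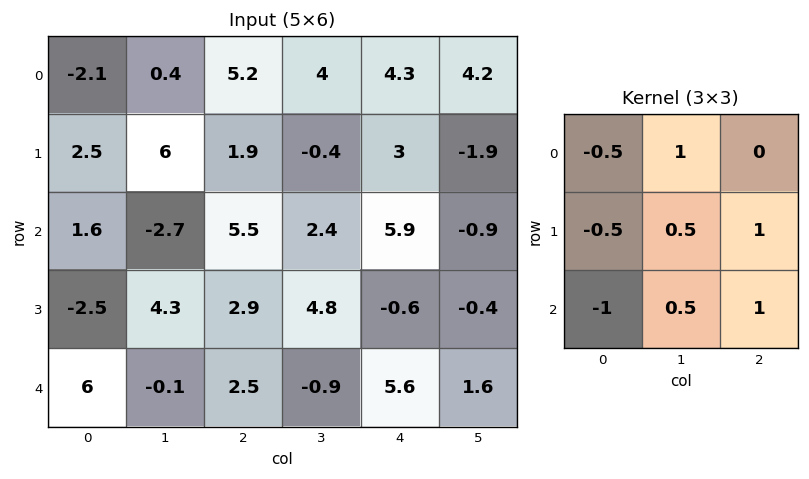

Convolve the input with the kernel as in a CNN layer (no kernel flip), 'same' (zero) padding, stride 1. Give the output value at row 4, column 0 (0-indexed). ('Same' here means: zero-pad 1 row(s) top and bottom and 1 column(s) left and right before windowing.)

The receptive field on the zero-padded input at this output position is [0 -2.5 4.3 / 0 6 -0.1 / 0 0 0]. Elementwise product with the kernel and sum: 0·-0.5 + -2.5·1 + 0·-0.5 + 6·0.5 + -0.1·1 + 0·-1 + 0·0.5 + 0·1.

0.4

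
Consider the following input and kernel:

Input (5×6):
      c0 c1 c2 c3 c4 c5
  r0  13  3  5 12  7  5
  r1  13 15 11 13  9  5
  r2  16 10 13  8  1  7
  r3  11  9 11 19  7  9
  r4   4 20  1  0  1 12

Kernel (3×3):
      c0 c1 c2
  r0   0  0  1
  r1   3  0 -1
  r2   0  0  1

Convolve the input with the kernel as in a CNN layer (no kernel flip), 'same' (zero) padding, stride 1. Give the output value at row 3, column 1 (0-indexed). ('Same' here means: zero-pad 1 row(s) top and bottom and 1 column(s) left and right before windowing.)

36

The receptive field on the zero-padded input at this output position is [16 10 13 / 11 9 11 / 4 20 1]. Elementwise product with the kernel and sum: 13·1 + 11·3 + 11·-1 + 1·1.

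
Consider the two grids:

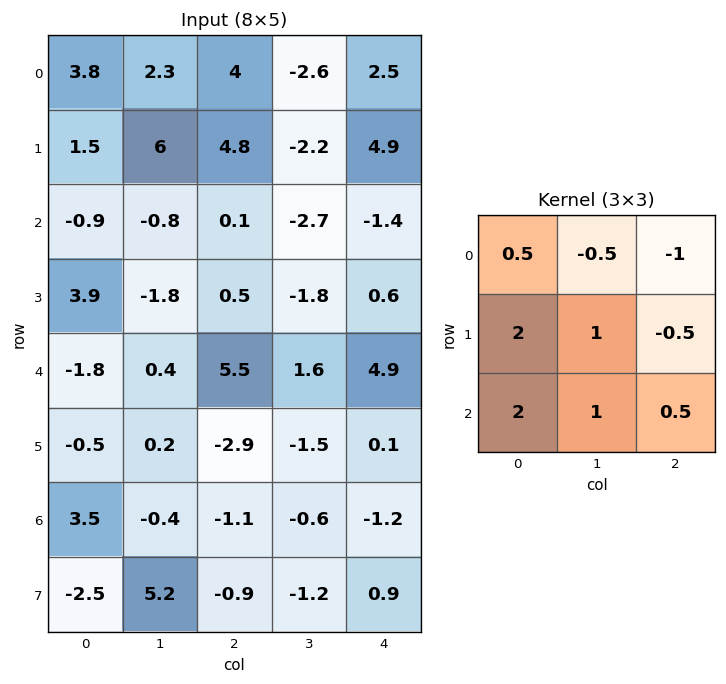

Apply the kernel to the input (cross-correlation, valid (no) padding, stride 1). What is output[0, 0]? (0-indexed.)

0.8

The receptive field on the input at this output position is [3.8 2.3 4 / 1.5 6 4.8 / -0.9 -0.8 0.1]. Elementwise product with the kernel and sum: 3.8·0.5 + 2.3·-0.5 + 4·-1 + 1.5·2 + 6·1 + 4.8·-0.5 + -0.9·2 + -0.8·1 + 0.1·0.5.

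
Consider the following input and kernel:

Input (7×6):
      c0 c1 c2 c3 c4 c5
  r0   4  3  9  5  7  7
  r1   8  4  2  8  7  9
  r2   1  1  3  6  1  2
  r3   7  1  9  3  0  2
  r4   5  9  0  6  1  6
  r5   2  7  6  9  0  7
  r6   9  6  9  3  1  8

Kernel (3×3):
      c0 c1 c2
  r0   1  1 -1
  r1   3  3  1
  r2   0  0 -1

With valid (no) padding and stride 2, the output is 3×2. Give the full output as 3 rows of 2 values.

33 43
32 43
38 49

Output[0,0]: The receptive field on the input at this output position is [4 3 9 / 8 4 2 / 1 1 3]. Elementwise product with the kernel and sum: 4·1 + 3·1 + 9·-1 + 8·3 + 4·3 + 2·1 + 3·-1.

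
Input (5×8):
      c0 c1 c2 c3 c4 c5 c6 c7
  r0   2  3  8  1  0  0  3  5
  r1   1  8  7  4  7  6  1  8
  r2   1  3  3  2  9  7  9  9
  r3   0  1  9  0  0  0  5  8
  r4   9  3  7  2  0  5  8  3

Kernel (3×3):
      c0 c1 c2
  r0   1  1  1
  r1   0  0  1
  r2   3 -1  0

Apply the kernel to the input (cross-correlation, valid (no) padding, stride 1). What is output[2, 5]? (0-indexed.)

40

The receptive field on the input at this output position is [7 9 9 / 0 5 8 / 5 8 3]. Elementwise product with the kernel and sum: 7·1 + 9·1 + 9·1 + 8·1 + 5·3 + 8·-1.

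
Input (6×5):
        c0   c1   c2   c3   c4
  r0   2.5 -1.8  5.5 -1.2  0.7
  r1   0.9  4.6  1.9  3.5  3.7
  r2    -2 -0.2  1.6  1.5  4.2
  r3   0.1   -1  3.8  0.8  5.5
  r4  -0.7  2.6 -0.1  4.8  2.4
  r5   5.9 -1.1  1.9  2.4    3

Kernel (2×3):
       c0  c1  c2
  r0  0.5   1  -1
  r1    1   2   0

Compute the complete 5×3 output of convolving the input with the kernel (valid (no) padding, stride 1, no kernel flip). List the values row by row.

4.05 14.2 9.75
0.75 3.7 5.35
-4.7 6.6 3.5
-0.25 4.9 6.7
6.05 -0.9 9.05

Output[0,0]: The receptive field on the input at this output position is [2.5 -1.8 5.5 / 0.9 4.6 1.9]. Elementwise product with the kernel and sum: 2.5·0.5 + -1.8·1 + 5.5·-1 + 0.9·1 + 4.6·2.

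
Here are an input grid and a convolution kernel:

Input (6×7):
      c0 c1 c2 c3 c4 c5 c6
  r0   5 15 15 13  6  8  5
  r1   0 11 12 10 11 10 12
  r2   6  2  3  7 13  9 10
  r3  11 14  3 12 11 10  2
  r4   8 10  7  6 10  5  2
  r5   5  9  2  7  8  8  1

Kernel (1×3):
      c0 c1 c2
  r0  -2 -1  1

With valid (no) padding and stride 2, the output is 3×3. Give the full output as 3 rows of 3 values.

-10 -37 -15
-11 0 -25
-19 -10 -23

Output[0,0]: The receptive field on the input at this output position is [5 15 15]. Elementwise product with the kernel and sum: 5·-2 + 15·-1 + 15·1.
Output[0,1]: The receptive field on the input at this output position is [15 13 6]. Elementwise product with the kernel and sum: 15·-2 + 13·-1 + 6·1.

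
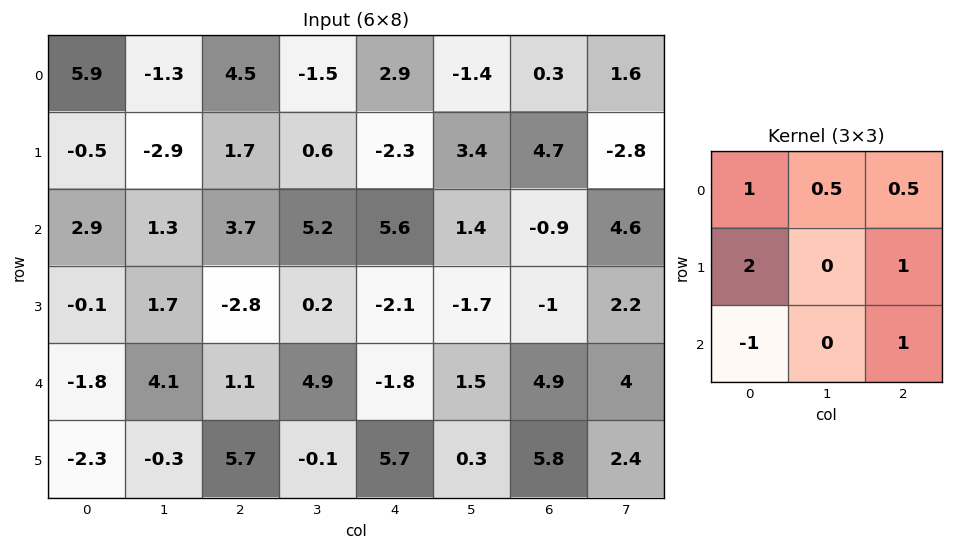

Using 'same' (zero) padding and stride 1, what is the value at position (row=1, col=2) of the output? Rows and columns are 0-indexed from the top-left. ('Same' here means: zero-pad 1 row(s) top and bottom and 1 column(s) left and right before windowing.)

The receptive field on the zero-padded input at this output position is [-1.3 4.5 -1.5 / -2.9 1.7 0.6 / 1.3 3.7 5.2]. Elementwise product with the kernel and sum: -1.3·1 + 4.5·0.5 + -1.5·0.5 + -2.9·2 + 0.6·1 + 1.3·-1 + 5.2·1.

-1.1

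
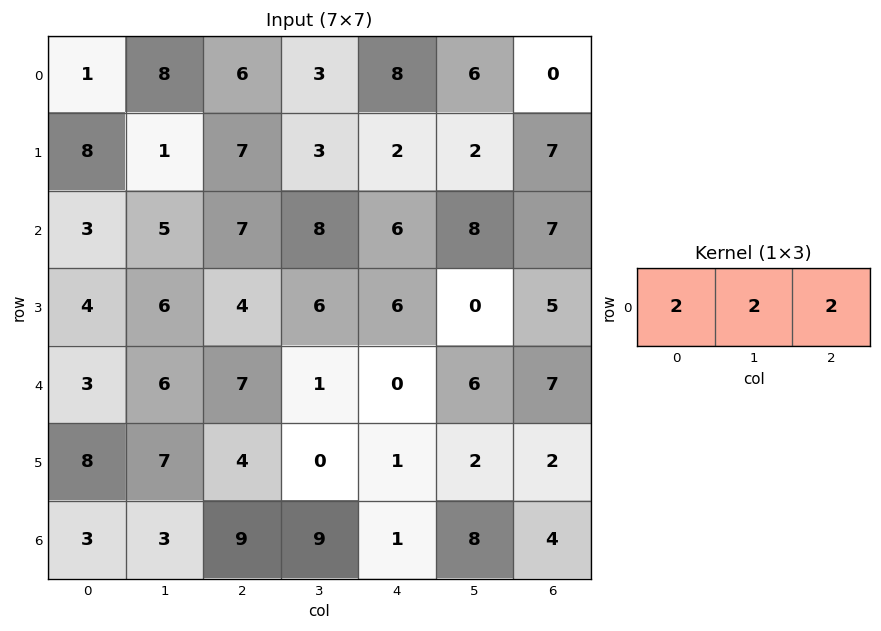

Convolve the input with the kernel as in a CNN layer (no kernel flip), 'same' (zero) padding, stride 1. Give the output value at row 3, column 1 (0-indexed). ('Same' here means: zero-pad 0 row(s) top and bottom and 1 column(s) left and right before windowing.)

The receptive field on the zero-padded input at this output position is [4 6 4]. Elementwise product with the kernel and sum: 4·2 + 6·2 + 4·2.

28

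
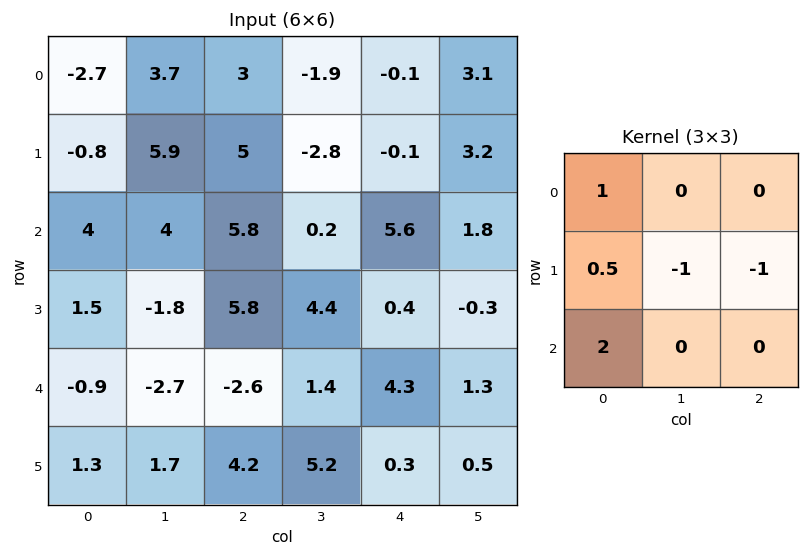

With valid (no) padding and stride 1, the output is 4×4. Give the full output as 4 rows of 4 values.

-6 12.45 20 -6
-5.6 -1.7 13.7 -1.3
-1.05 -12.5 -1.3 5.1
8.95 1.45 7.2 9.9

Output[0,0]: The receptive field on the input at this output position is [-2.7 3.7 3 / -0.8 5.9 5 / 4 4 5.8]. Elementwise product with the kernel and sum: -2.7·1 + -0.8·0.5 + 5.9·-1 + 5·-1 + 4·2.
Output[0,1]: The receptive field on the input at this output position is [3.7 3 -1.9 / 5.9 5 -2.8 / 4 5.8 0.2]. Elementwise product with the kernel and sum: 3.7·1 + 5.9·0.5 + 5·-1 + -2.8·-1 + 4·2.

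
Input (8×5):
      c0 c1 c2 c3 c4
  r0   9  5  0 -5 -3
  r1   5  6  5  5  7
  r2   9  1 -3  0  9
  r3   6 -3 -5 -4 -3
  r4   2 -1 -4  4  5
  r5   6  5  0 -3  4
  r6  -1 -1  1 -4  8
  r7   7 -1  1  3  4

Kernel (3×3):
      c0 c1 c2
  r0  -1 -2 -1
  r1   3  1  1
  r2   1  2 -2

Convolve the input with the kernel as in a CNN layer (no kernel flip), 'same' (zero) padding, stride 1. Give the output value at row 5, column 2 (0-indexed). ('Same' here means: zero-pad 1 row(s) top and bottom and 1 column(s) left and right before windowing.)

The receptive field on the zero-padded input at this output position is [-1 -4 4 / 5 0 -3 / -1 1 -4]. Elementwise product with the kernel and sum: -1·-1 + -4·-2 + 4·-1 + 5·3 + 0·1 + -3·1 + -1·1 + 1·2 + -4·-2.

26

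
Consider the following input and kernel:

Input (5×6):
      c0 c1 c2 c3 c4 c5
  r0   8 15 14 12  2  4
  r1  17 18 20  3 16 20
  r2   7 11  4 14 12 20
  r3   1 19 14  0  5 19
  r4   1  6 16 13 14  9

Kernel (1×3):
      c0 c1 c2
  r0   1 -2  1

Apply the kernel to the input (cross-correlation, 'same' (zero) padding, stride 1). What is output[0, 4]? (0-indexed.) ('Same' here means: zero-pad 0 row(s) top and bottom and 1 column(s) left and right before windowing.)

The receptive field on the zero-padded input at this output position is [12 2 4]. Elementwise product with the kernel and sum: 12·1 + 2·-2 + 4·1.

12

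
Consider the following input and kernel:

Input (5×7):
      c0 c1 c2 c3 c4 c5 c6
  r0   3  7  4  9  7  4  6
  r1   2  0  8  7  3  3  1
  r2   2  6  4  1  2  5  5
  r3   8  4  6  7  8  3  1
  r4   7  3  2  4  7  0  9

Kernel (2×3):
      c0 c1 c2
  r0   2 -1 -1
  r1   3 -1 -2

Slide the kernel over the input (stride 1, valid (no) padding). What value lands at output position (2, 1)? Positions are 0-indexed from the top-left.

-1

The receptive field on the input at this output position is [6 4 1 / 4 6 7]. Elementwise product with the kernel and sum: 6·2 + 4·-1 + 1·-1 + 4·3 + 6·-1 + 7·-2.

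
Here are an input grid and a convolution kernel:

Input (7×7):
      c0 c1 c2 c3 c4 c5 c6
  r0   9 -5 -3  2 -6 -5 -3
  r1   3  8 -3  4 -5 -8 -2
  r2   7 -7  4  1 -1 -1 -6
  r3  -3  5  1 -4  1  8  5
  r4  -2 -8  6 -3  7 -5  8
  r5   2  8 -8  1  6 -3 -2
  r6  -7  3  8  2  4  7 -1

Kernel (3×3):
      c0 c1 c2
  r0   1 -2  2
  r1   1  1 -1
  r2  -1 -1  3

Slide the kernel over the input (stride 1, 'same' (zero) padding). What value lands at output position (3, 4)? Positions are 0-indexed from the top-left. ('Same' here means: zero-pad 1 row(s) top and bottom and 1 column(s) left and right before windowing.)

-29

The receptive field on the zero-padded input at this output position is [1 -1 -1 / -4 1 8 / -3 7 -5]. Elementwise product with the kernel and sum: 1·1 + -1·-2 + -1·2 + -4·1 + 1·1 + 8·-1 + -3·-1 + 7·-1 + -5·3.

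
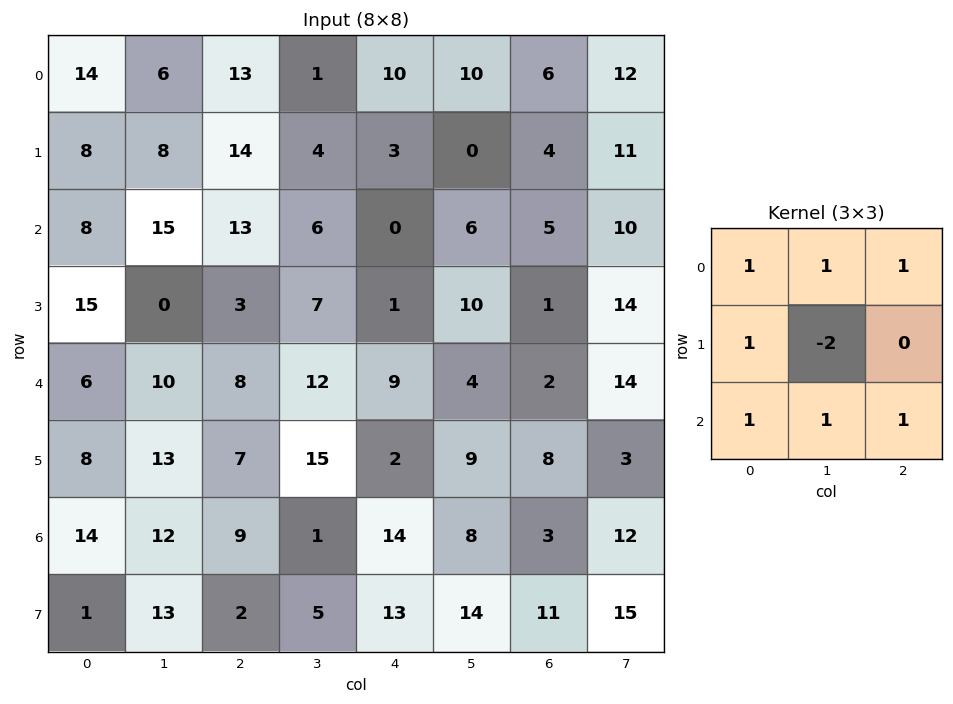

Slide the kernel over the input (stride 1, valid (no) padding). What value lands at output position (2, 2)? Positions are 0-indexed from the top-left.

37

The receptive field on the input at this output position is [13 6 0 / 3 7 1 / 8 12 9]. Elementwise product with the kernel and sum: 13·1 + 6·1 + 0·1 + 3·1 + 7·-2 + 8·1 + 12·1 + 9·1.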